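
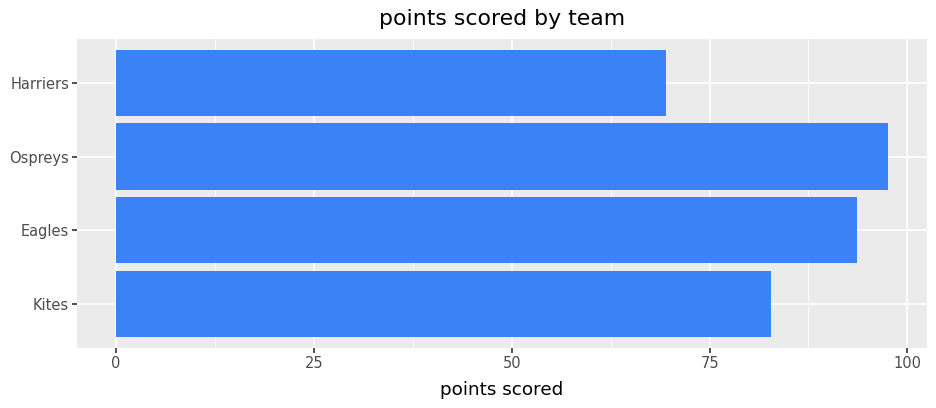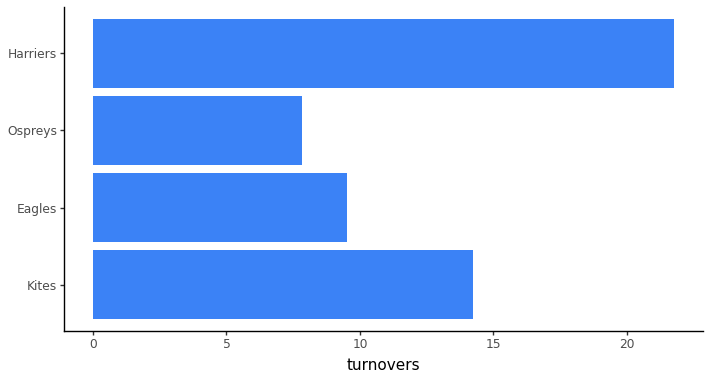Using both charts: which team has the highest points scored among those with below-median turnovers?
Chart 2 median turnovers ≈ 12; below-median teams: Eagles, Ospreys. Among those, Ospreys has the highest points scored (≈ 100).

Ospreys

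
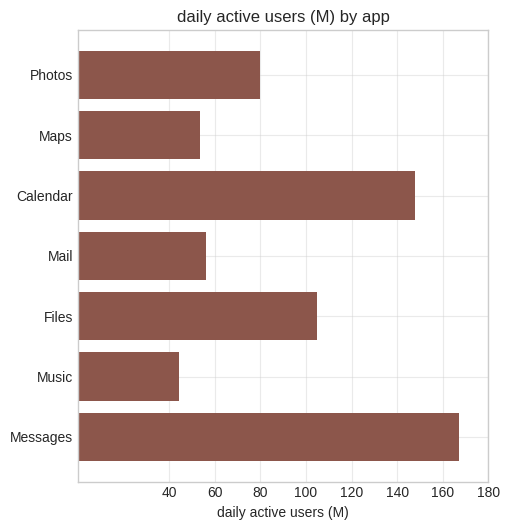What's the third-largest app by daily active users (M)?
Files

Top 4: Messages ≈ 160, Calendar ≈ 140, Files ≈ 100, Photos ≈ 80.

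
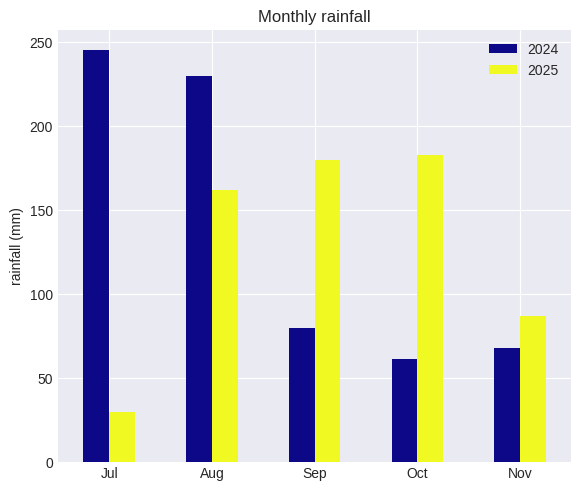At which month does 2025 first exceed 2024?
Sep

Aug: 2025 ≈ 150 vs 2024 ≈ 225 (not yet); Sep: 2025 ≈ 175 vs 2024 ≈ 75 (first crossover).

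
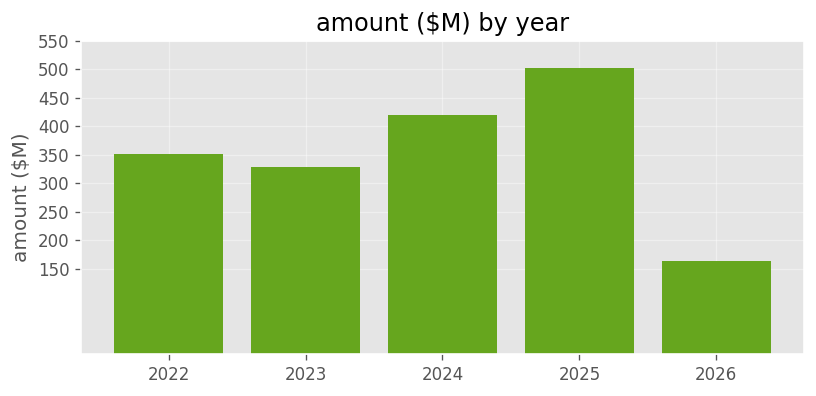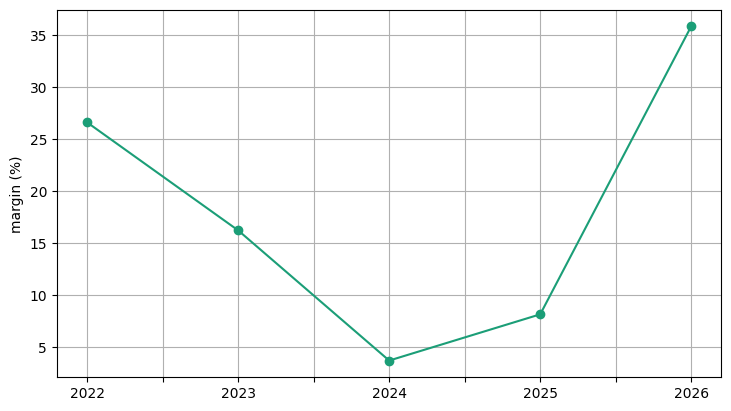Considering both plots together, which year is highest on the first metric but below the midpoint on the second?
2025

Chart 2 median margin (%) ≈ 15; below-median years: 2024, 2025. Among those, 2025 has the highest amount ($M) (≈ 500).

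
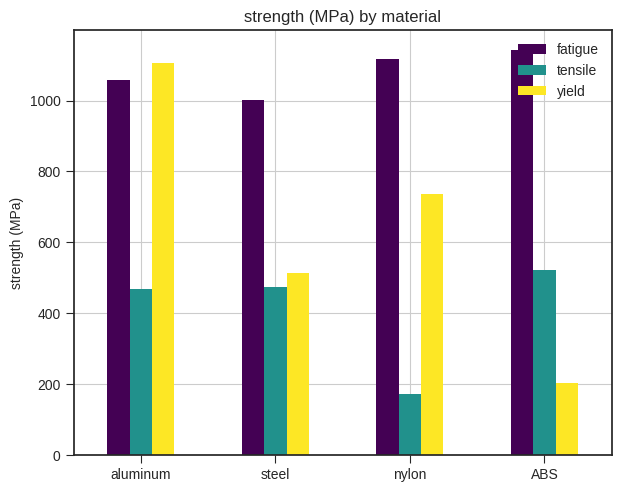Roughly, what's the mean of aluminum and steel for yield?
≈ 800

(1100 + 500) / 2 ≈ 800.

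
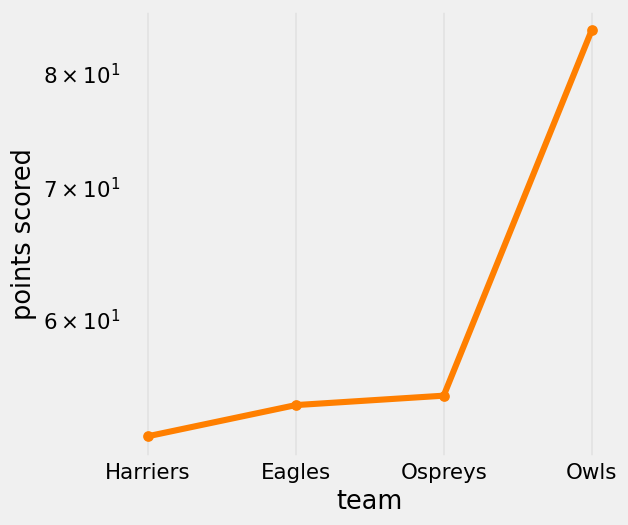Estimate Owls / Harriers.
≈ 1.7×

Owls ≈ 85, Harriers ≈ 50; 85/50 ≈ 1.7.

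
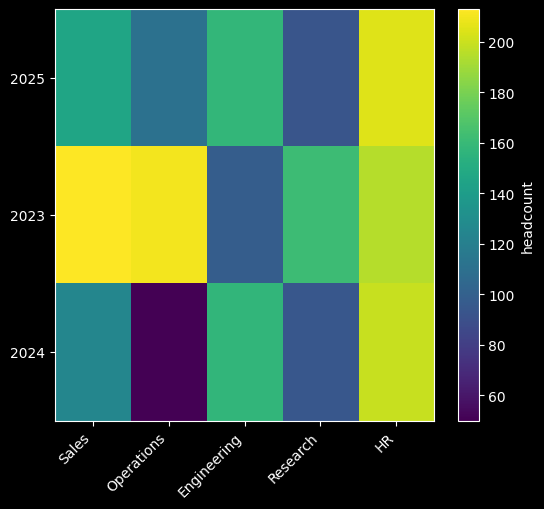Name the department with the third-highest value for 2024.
Top 4 for 2024: HR ≈ 200, Engineering ≈ 160, Sales ≈ 120, Research ≈ 100.

Sales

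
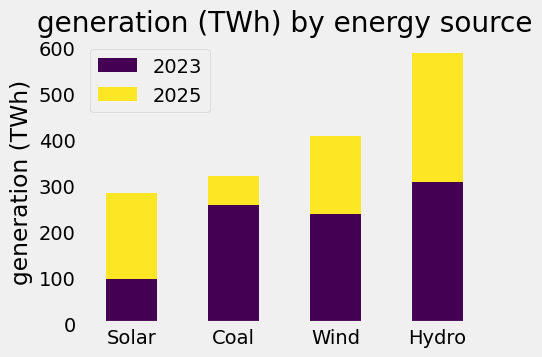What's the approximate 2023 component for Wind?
≈ 250

2023 top ≈ 250, bottom ≈ 0; segment ≈ 250.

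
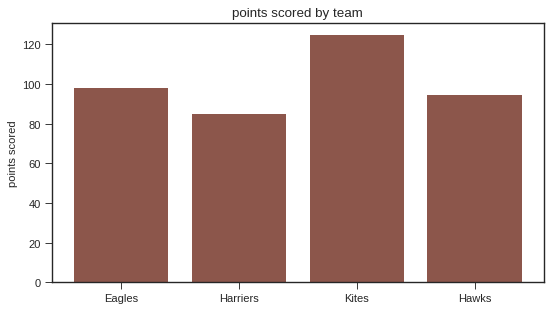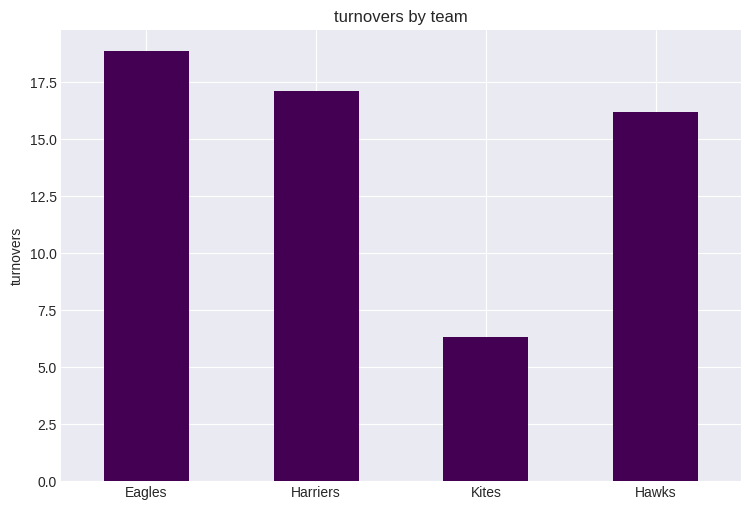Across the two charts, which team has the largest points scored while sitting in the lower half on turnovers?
Chart 2 median turnovers ≈ 16; below-median teams: Kites, Hawks. Among those, Kites has the highest points scored (≈ 120).

Kites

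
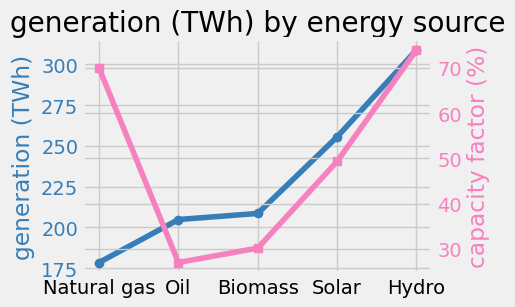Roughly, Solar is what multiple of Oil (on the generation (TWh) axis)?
Solar ≈ 260, Oil ≈ 200; 260/200 ≈ 1.3.

≈ 1.3×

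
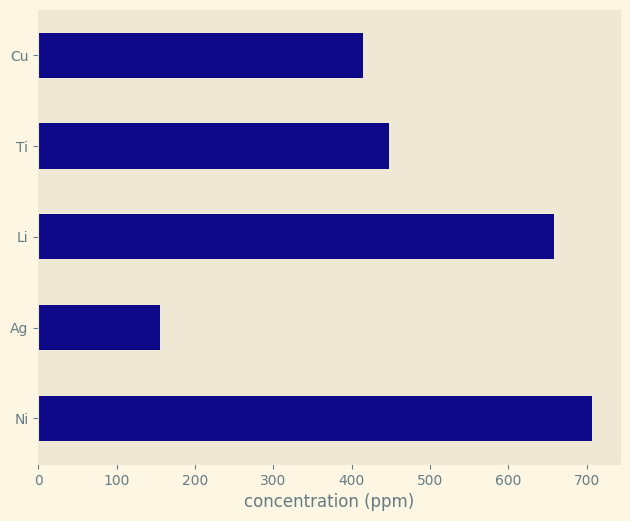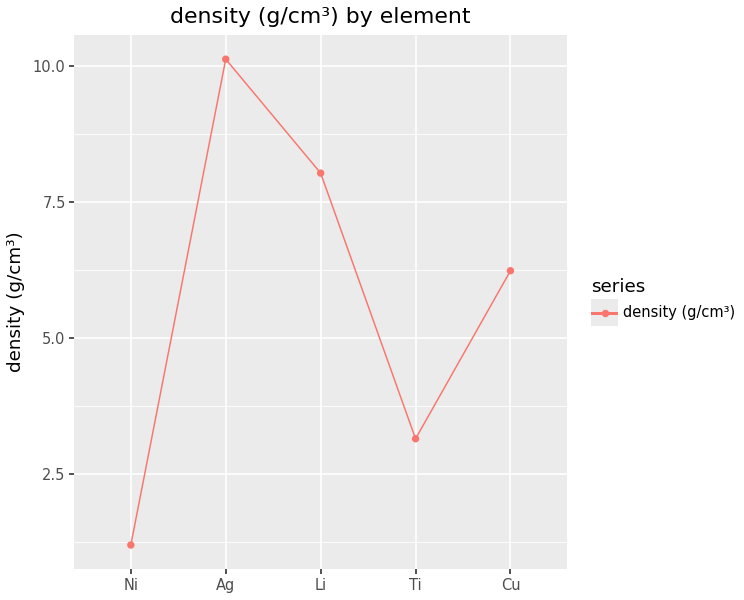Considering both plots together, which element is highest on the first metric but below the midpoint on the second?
Ni

Chart 2 median density (g/cm³) ≈ 6; below-median elements: Ni, Ti. Among those, Ni has the highest concentration (ppm) (≈ 700).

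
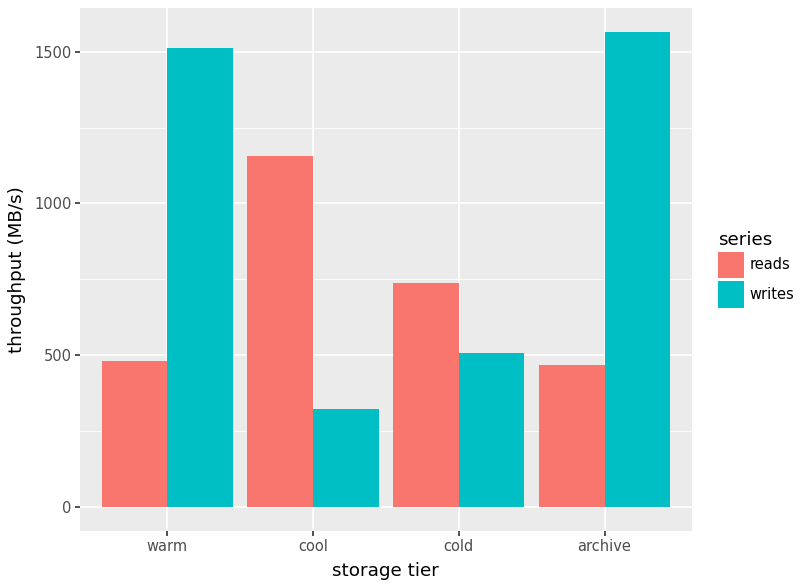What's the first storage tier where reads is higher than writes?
cool

warm: reads ≈ 400 vs writes ≈ 1600 (not yet); cool: reads ≈ 1200 vs writes ≈ 400 (first crossover).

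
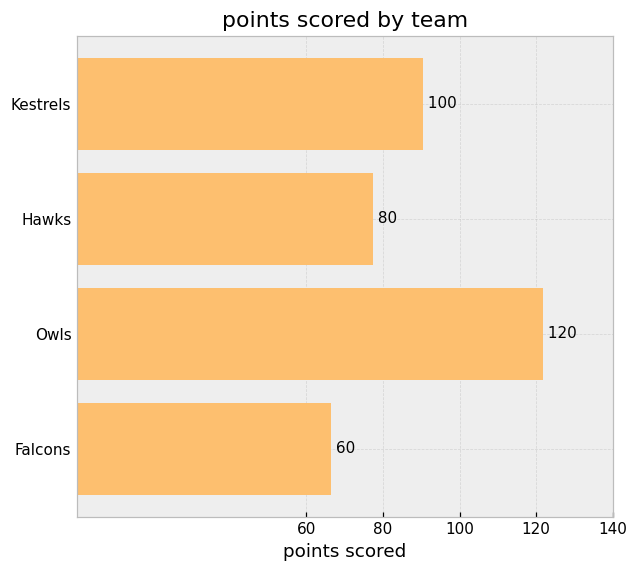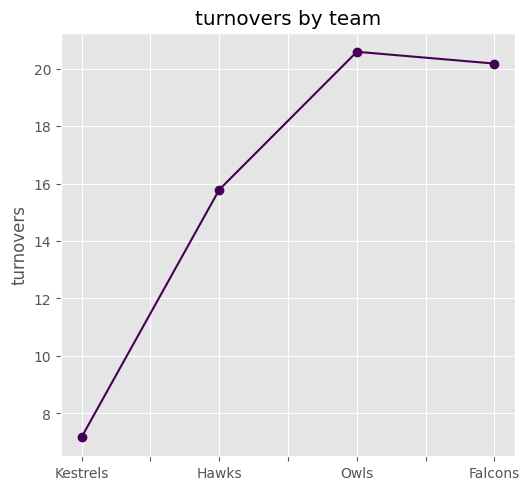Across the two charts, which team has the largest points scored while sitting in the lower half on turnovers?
Kestrels

Chart 2 median turnovers ≈ 18; below-median teams: Kestrels, Hawks. Among those, Kestrels has the highest points scored (≈ 100).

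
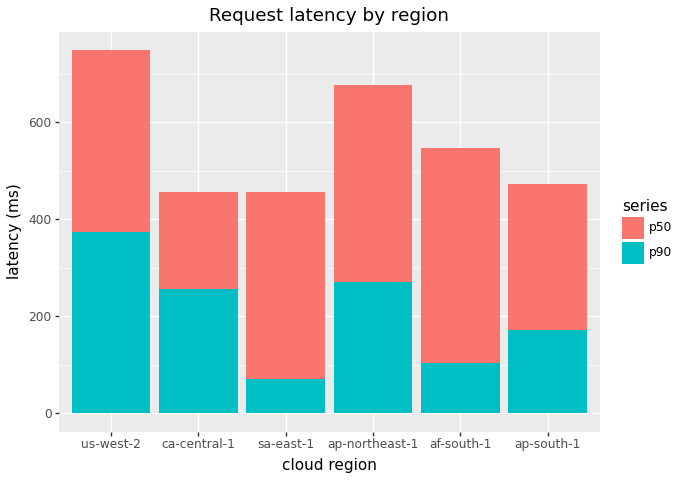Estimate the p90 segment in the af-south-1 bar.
p90 top ≈ 100, bottom ≈ 0; segment ≈ 100.

≈ 100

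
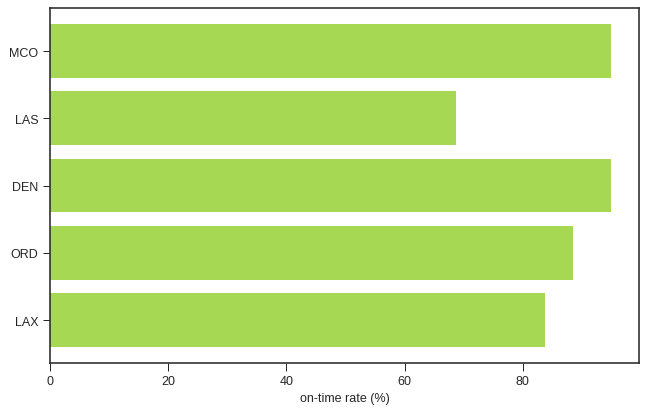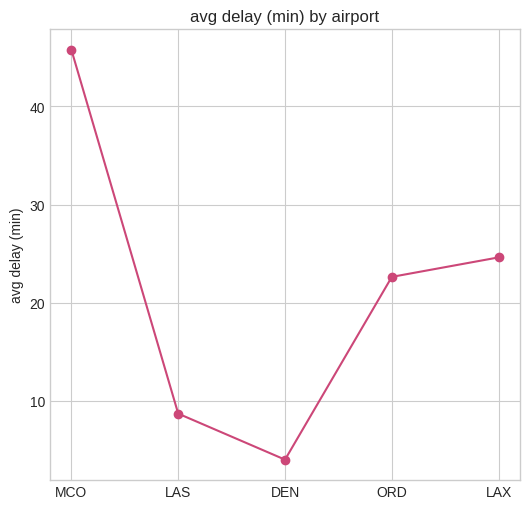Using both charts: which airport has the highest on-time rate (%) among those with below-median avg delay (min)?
DEN

Chart 2 median avg delay (min) ≈ 25; below-median airports: LAS, DEN. Among those, DEN has the highest on-time rate (%) (≈ 90).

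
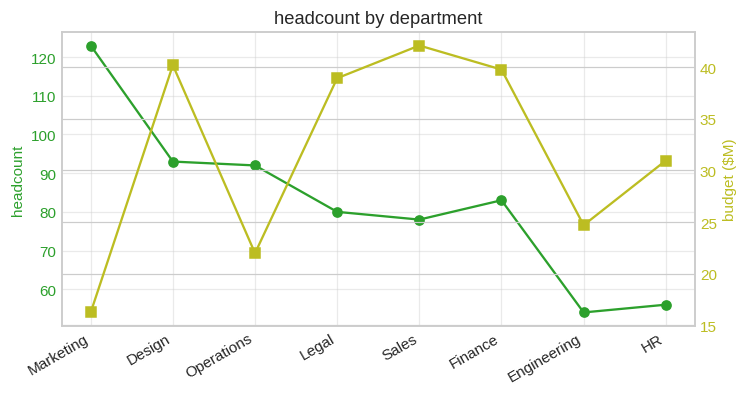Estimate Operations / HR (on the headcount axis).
Operations ≈ 90, HR ≈ 60; 90/60 ≈ 1.5.

≈ 1.5×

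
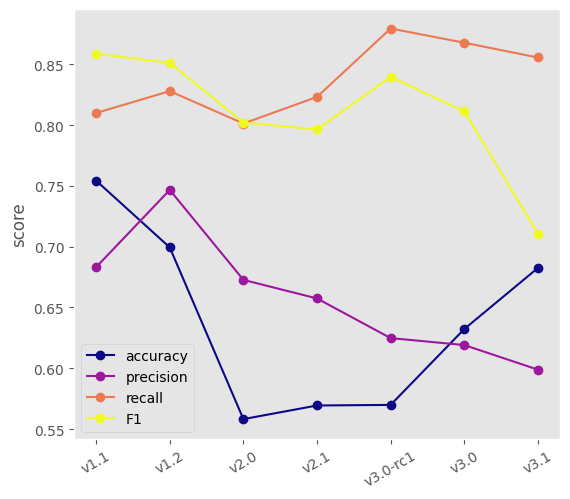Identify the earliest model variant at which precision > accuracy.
v1.1: precision ≈ 0.70 vs accuracy ≈ 0.75 (not yet); v1.2: precision ≈ 0.75 vs accuracy ≈ 0.70 (first crossover).

v1.2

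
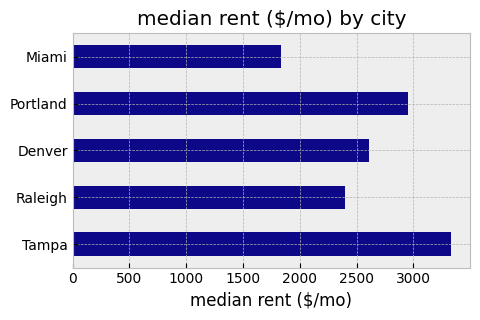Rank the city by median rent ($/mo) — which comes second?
Top 3: Tampa ≈ 3500, Portland ≈ 3000, Denver ≈ 2500.

Portland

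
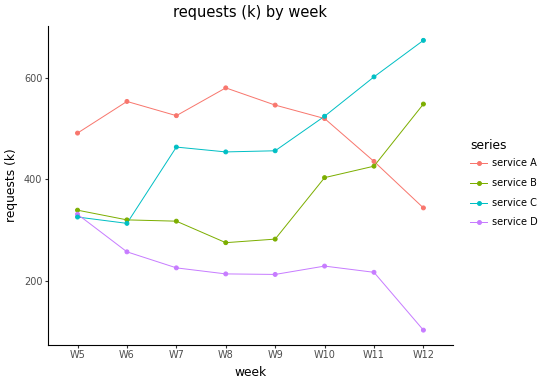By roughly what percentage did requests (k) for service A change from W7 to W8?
≈ +9.1%

W7 ≈ 550, W8 ≈ 600; (600 − 550) / 550 ≈ +9.1%.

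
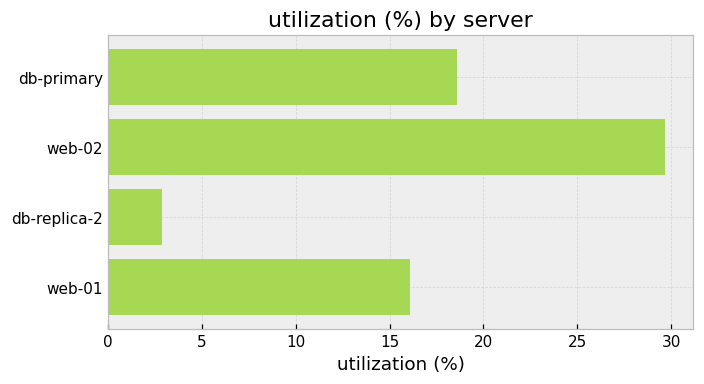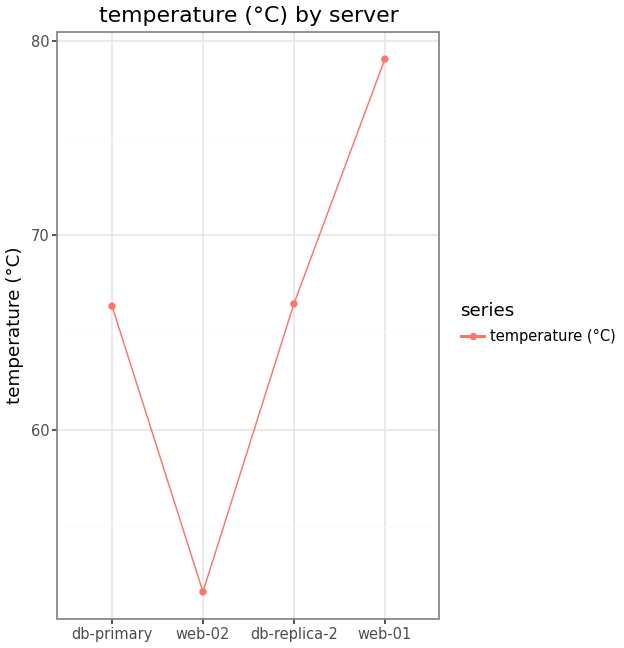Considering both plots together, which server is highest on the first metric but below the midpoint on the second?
web-02

Chart 2 median temperature (°C) ≈ 70; below-median servers: db-primary, web-02. Among those, web-02 has the highest utilization (%) (≈ 30).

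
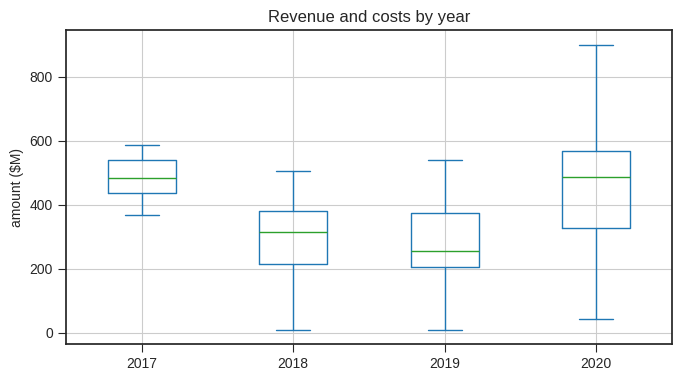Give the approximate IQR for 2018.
Q3 ≈ 380, Q1 ≈ 220; IQR ≈ 160.

≈ 160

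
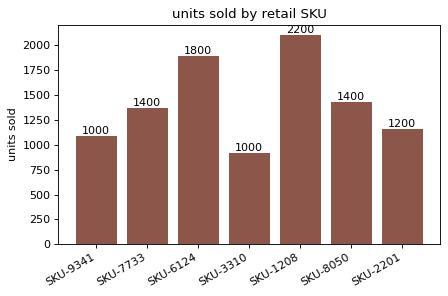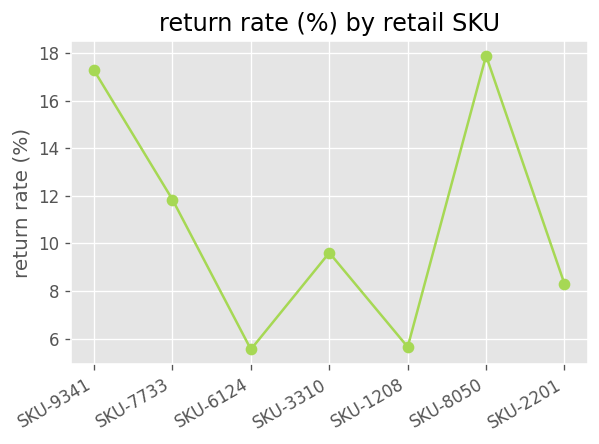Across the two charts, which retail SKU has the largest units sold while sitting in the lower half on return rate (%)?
SKU-1208

Chart 2 median return rate (%) ≈ 10; below-median retail SKUs: SKU-6124, SKU-1208, SKU-2201. Among those, SKU-1208 has the highest units sold (≈ 2200).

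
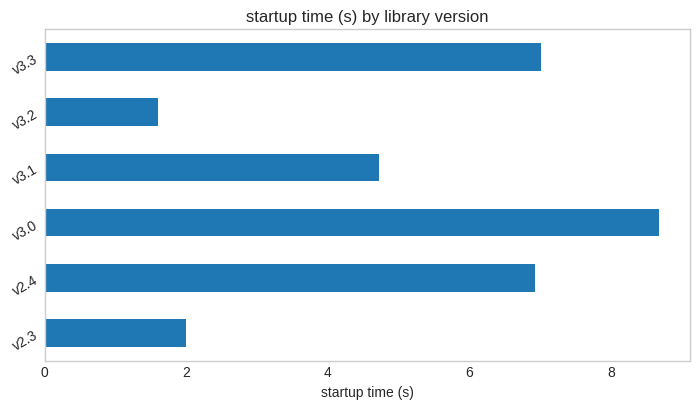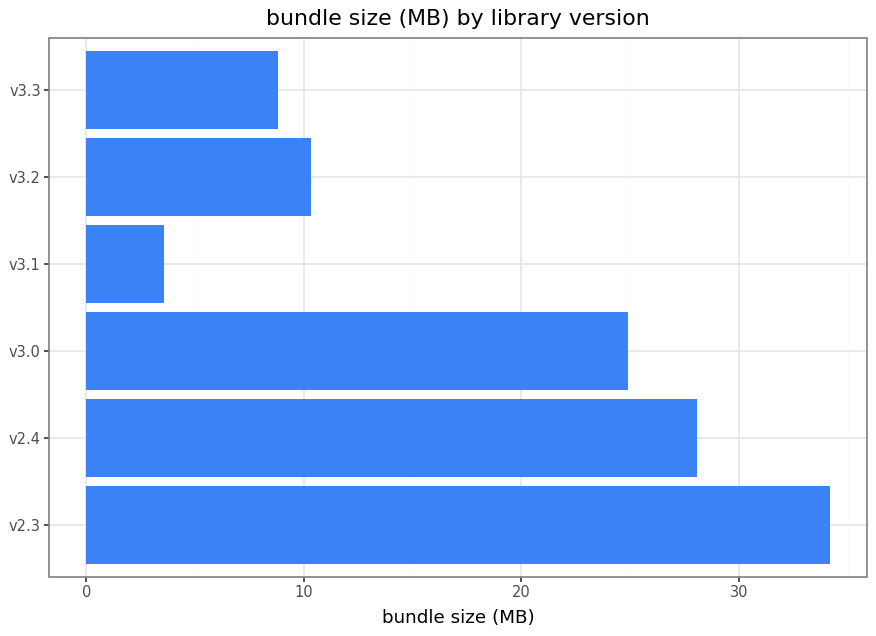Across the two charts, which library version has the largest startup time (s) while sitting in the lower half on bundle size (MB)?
v3.3

Chart 2 median bundle size (MB) ≈ 20; below-median library versions: v3.1, v3.2, v3.3. Among those, v3.3 has the highest startup time (s) (≈ 7).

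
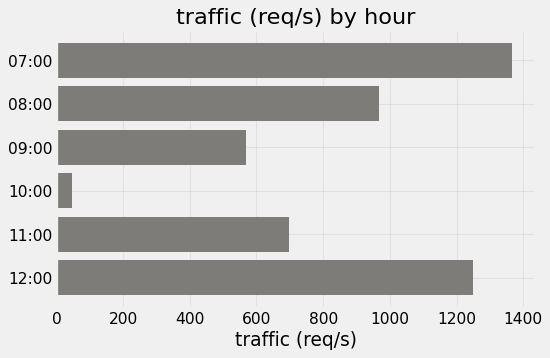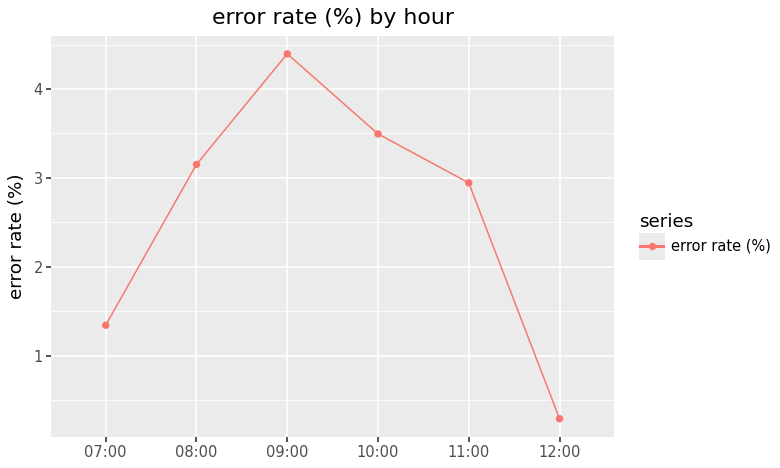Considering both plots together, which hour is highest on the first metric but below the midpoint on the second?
Chart 2 median error rate (%) ≈ 3; below-median hours: 07:00, 11:00, 12:00. Among those, 07:00 has the highest traffic (req/s) (≈ 1400).

07:00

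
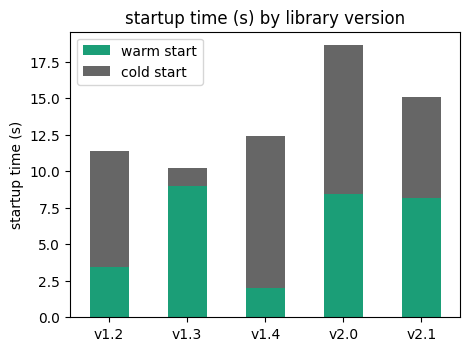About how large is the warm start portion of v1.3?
warm start top ≈ 8, bottom ≈ 0; segment ≈ 8.

≈ 8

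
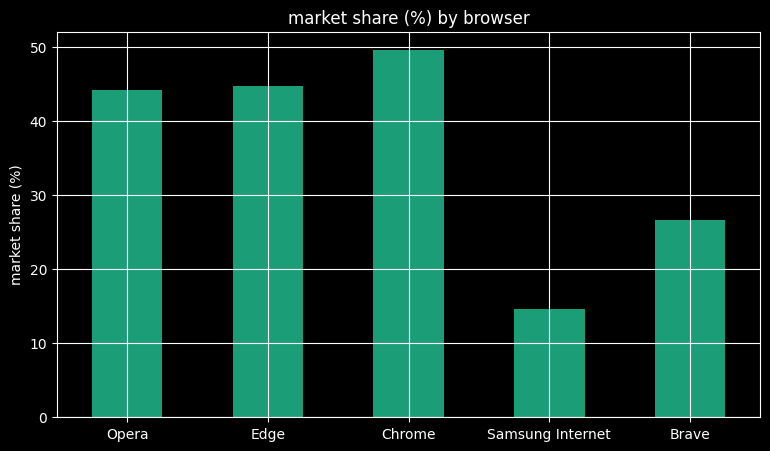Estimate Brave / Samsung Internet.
≈ 1.67×

Brave ≈ 25, Samsung Internet ≈ 15; 25/15 ≈ 1.67.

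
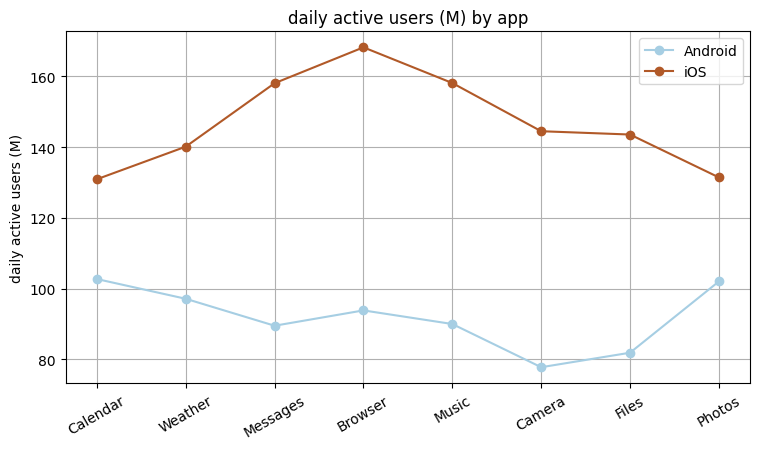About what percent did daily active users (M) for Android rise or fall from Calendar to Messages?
Calendar ≈ 100, Messages ≈ 90; (90 − 100) / 100 ≈ -10%.

≈ -10%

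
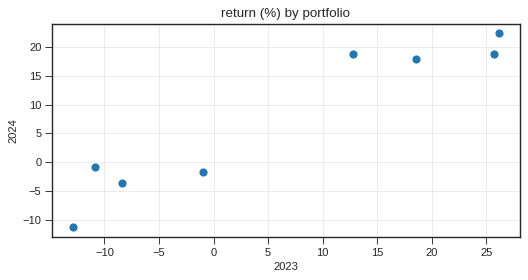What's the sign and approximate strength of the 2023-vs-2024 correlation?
Points are positively correlated; strong (|r| ≈ 1.0).

positive, strong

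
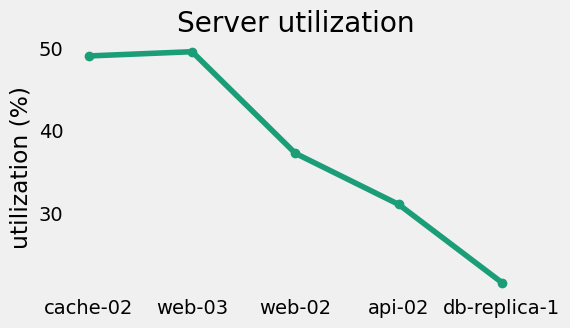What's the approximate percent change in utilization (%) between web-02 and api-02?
web-02 ≈ 35, api-02 ≈ 30; (30 − 35) / 35 ≈ -14.3%.

≈ -14.3%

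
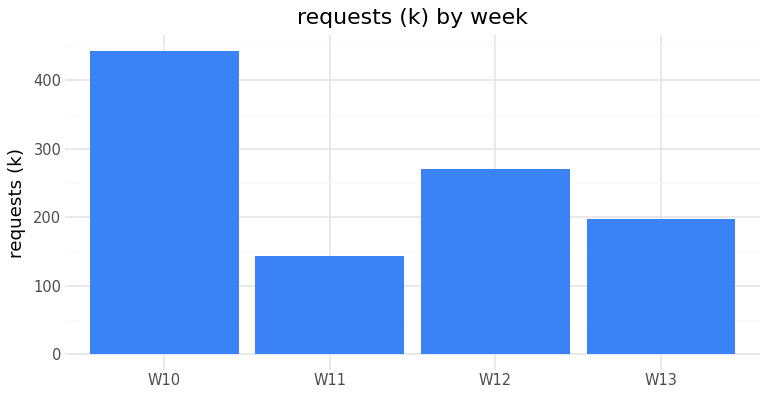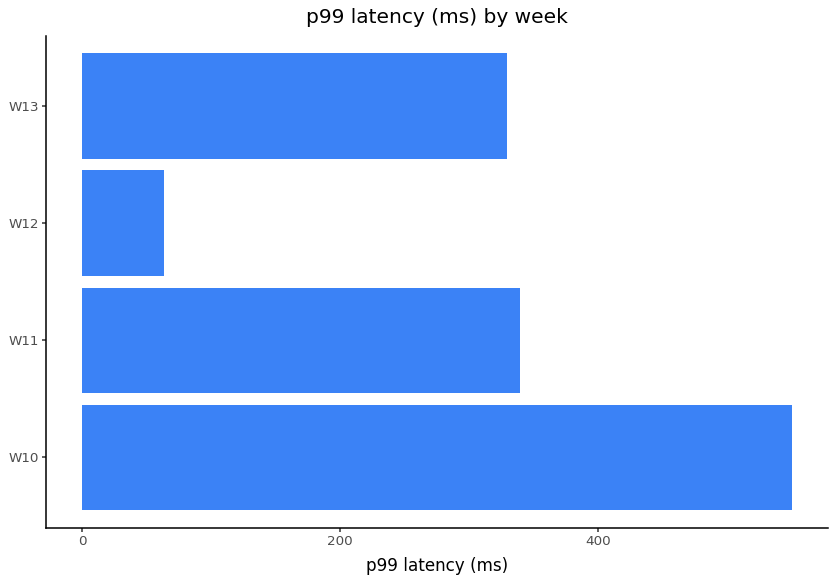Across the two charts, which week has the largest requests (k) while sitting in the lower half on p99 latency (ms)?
W12

Chart 2 median p99 latency (ms) ≈ 300; below-median weeks: W12, W13. Among those, W12 has the highest requests (k) (≈ 250).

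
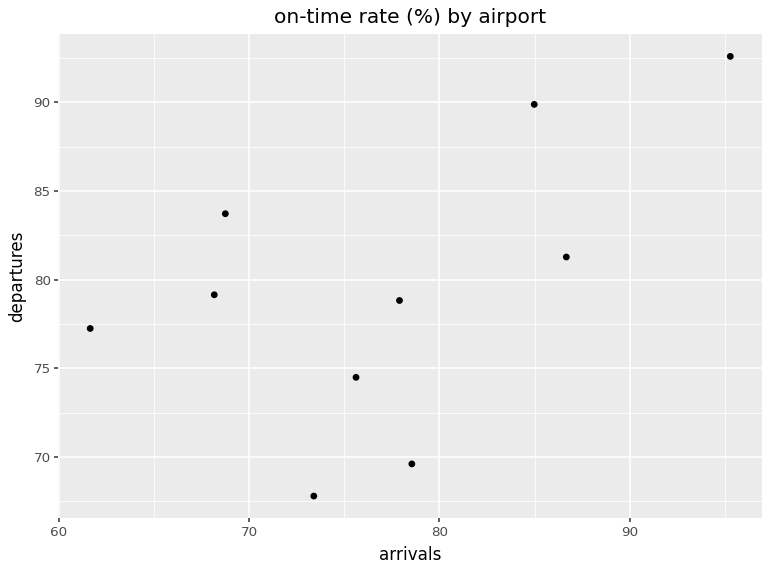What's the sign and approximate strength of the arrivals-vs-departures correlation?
Points are positively correlated; moderate (|r| ≈ 0.5).

positive, moderate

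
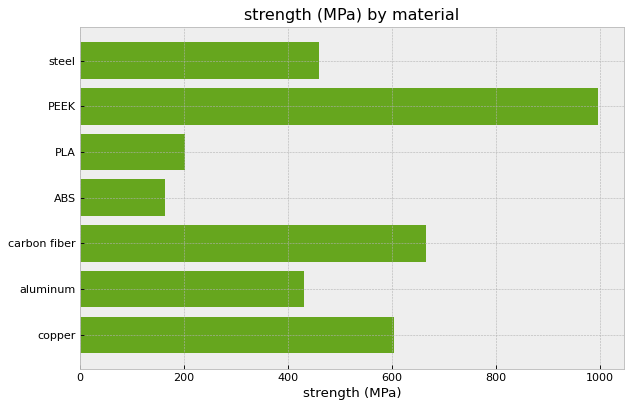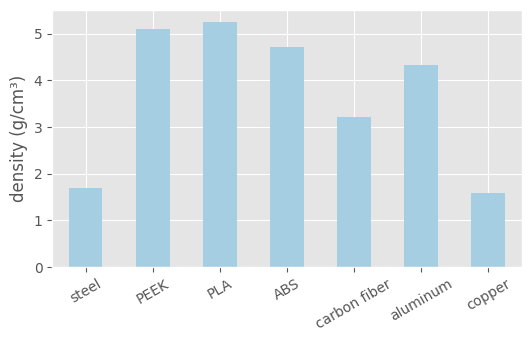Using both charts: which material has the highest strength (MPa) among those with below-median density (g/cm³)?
Chart 2 median density (g/cm³) ≈ 4.5; below-median materials: steel, carbon fiber, copper. Among those, carbon fiber has the highest strength (MPa) (≈ 700).

carbon fiber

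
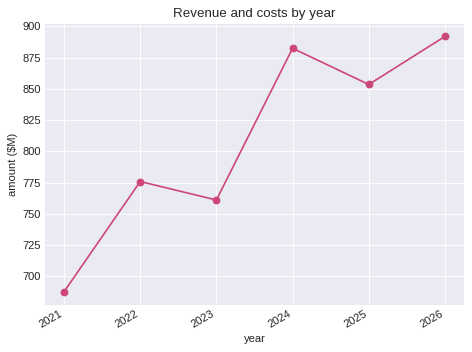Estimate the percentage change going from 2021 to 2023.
≈ +11.8%

2021 ≈ 680, 2023 ≈ 760; (760 − 680) / 680 ≈ +11.8%.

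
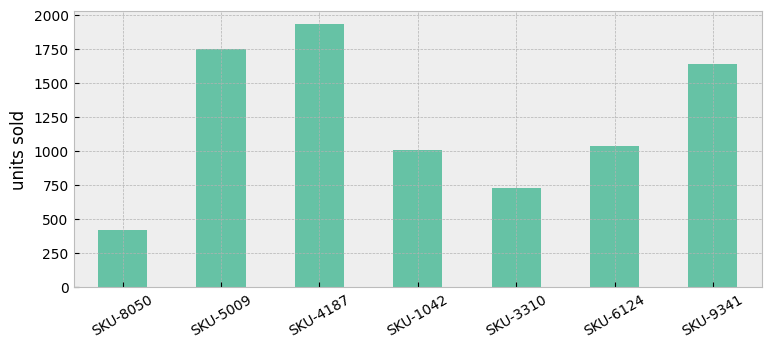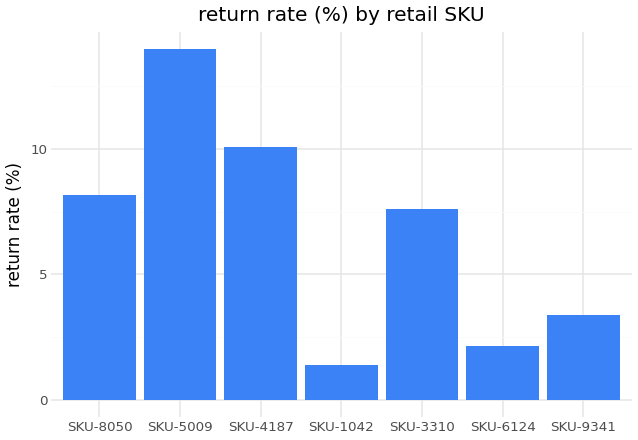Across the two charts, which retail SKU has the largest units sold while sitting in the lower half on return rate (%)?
Chart 2 median return rate (%) ≈ 8; below-median retail SKUs: SKU-1042, SKU-6124, SKU-9341. Among those, SKU-9341 has the highest units sold (≈ 1600).

SKU-9341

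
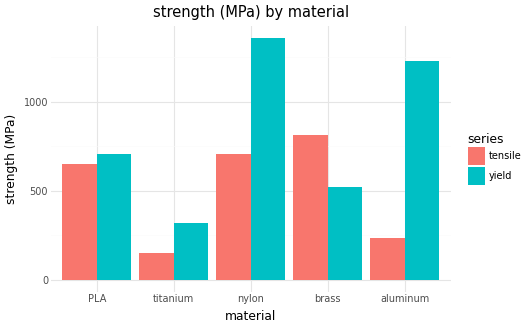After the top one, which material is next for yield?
aluminum

Top 3 for yield: nylon ≈ 1400, aluminum ≈ 1200, PLA ≈ 800.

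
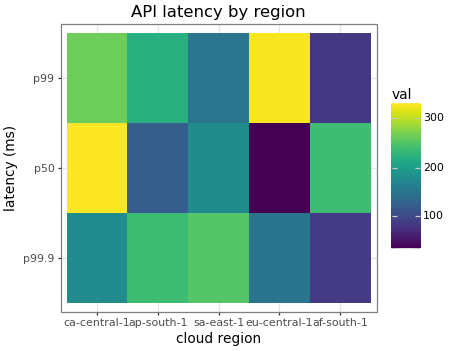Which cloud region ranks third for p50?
Top 4 for p50: ca-central-1 ≈ 325, af-south-1 ≈ 250, sa-east-1 ≈ 175, ap-south-1 ≈ 125.

sa-east-1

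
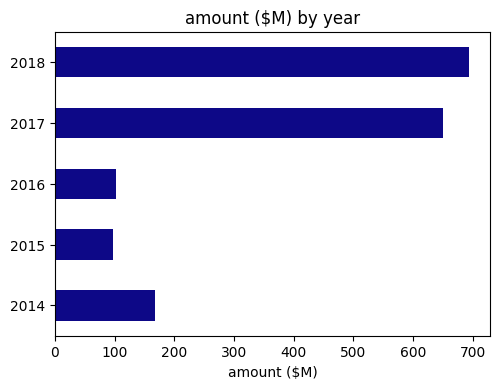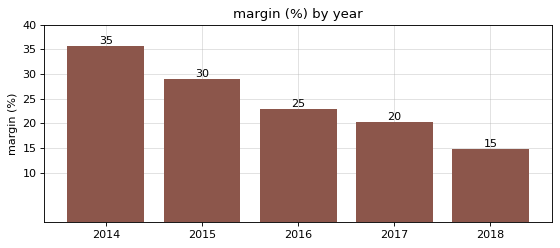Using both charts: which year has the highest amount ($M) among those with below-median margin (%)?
Chart 2 median margin (%) ≈ 25; below-median years: 2017, 2018. Among those, 2018 has the highest amount ($M) (≈ 700).

2018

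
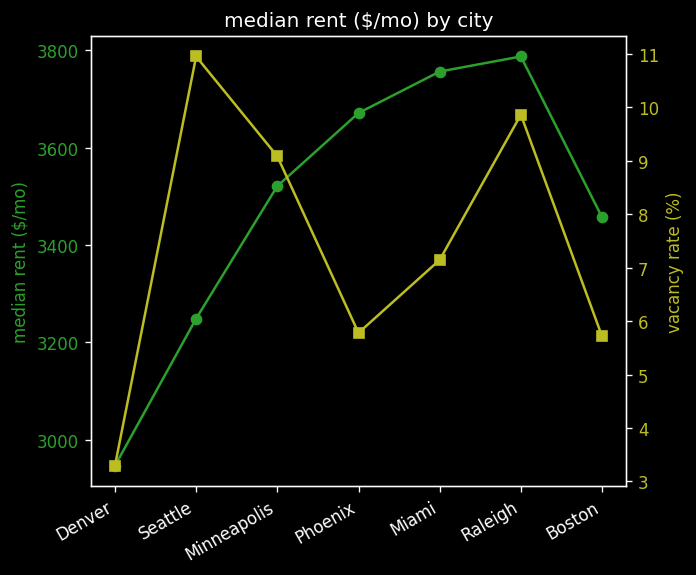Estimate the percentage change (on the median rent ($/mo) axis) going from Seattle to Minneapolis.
≈ +9.4%

Seattle ≈ 3200, Minneapolis ≈ 3500; (3500 − 3200) / 3200 ≈ +9.4%.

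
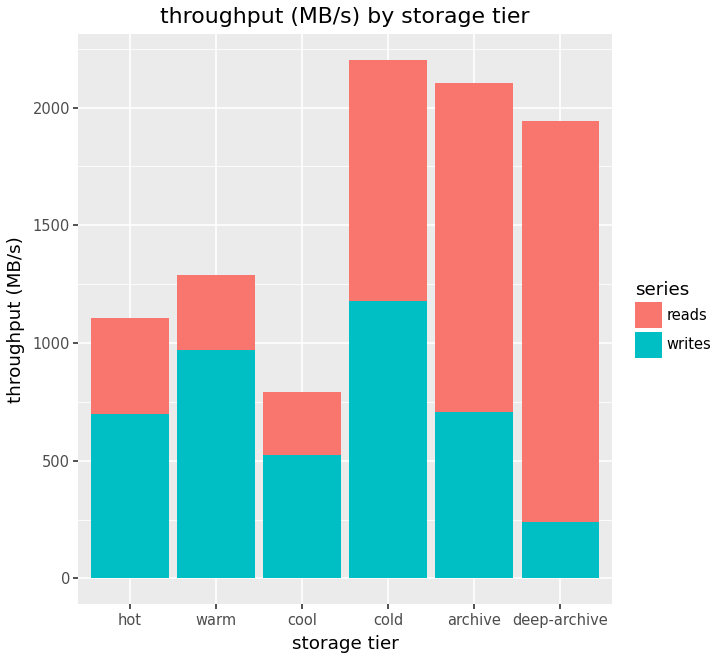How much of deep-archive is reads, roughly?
≈ 1800

reads top ≈ 2000, bottom ≈ 200; segment ≈ 1800.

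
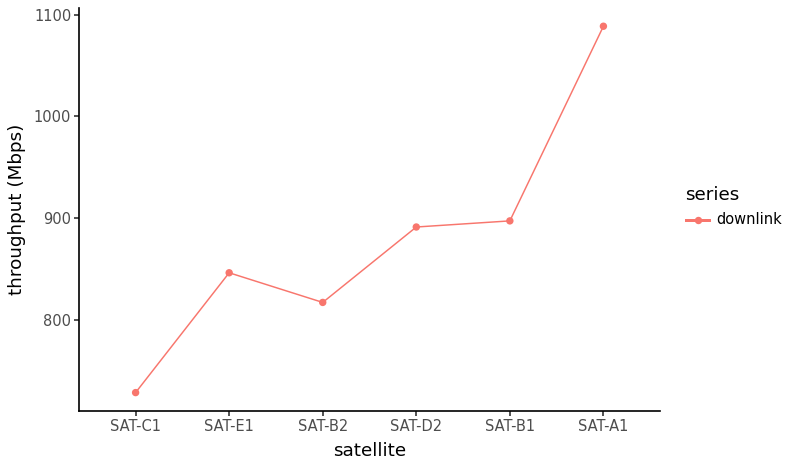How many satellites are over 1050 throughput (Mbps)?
1

Above 1050: SAT-A1.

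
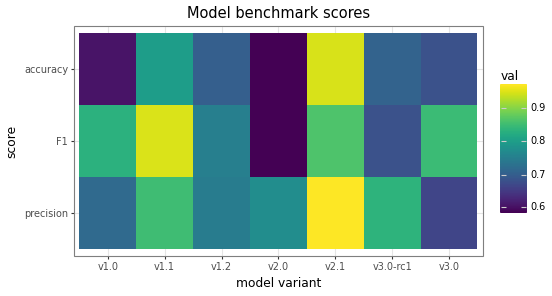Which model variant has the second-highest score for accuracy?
v1.1

Top 3 for accuracy: v2.1 ≈ 0.95, v1.1 ≈ 0.80, v3.0-rc1 ≈ 0.70.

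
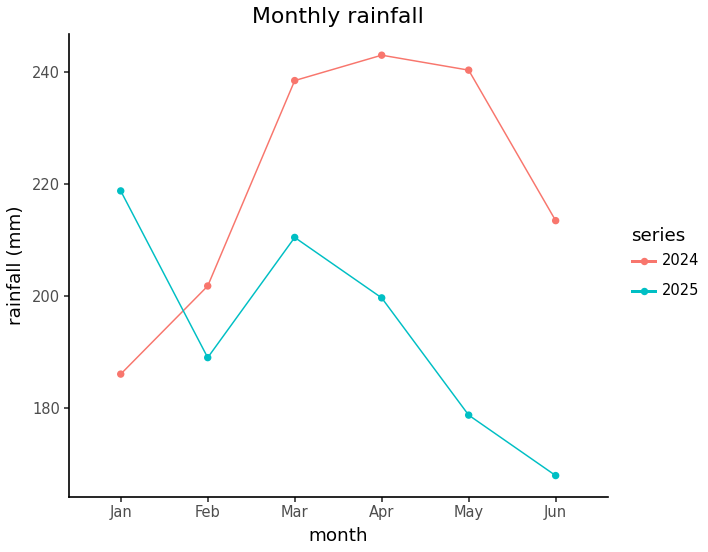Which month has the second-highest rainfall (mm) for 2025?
Mar

Top 3 for 2025: Jan ≈ 220, Mar ≈ 210, Apr ≈ 200.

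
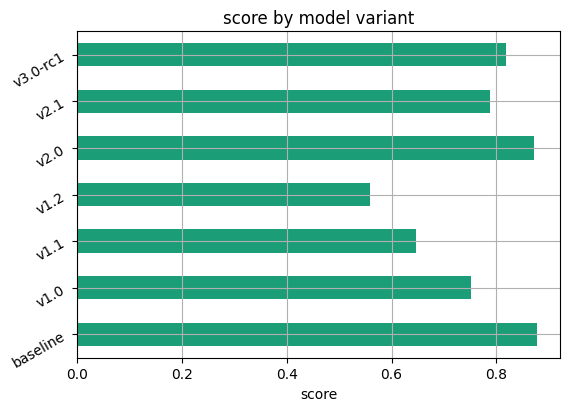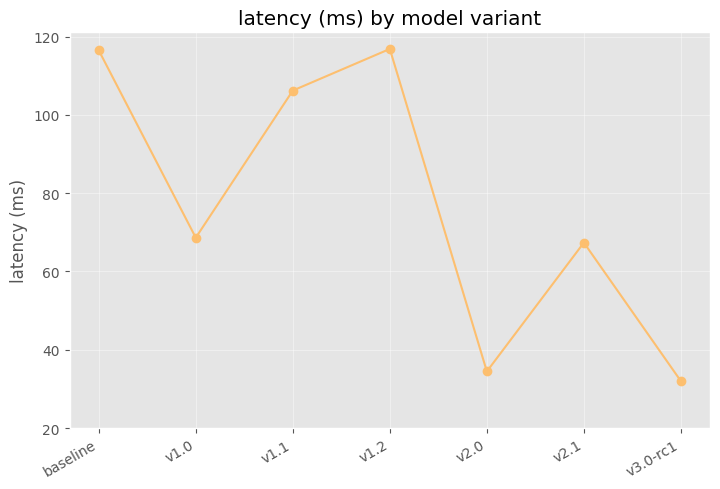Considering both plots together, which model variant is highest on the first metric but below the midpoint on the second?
Chart 2 median latency (ms) ≈ 60; below-median model variants: v2.0, v2.1, v3.0-rc1. Among those, v2.0 has the highest score (≈ 0.9).

v2.0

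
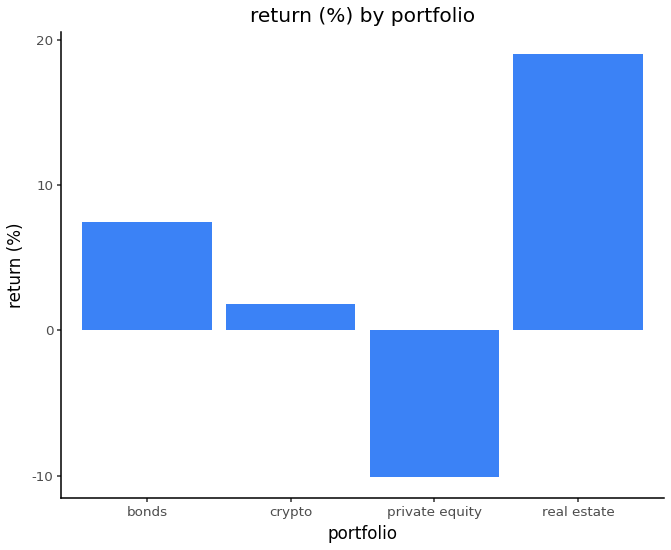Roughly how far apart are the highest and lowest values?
≈ 30

Max real estate ≈ 20, min private equity ≈ -10; range ≈ 30.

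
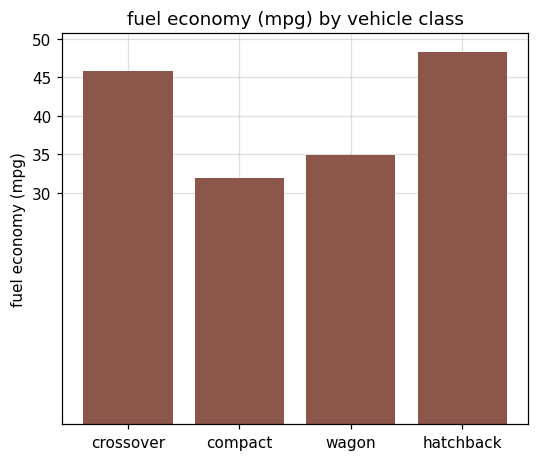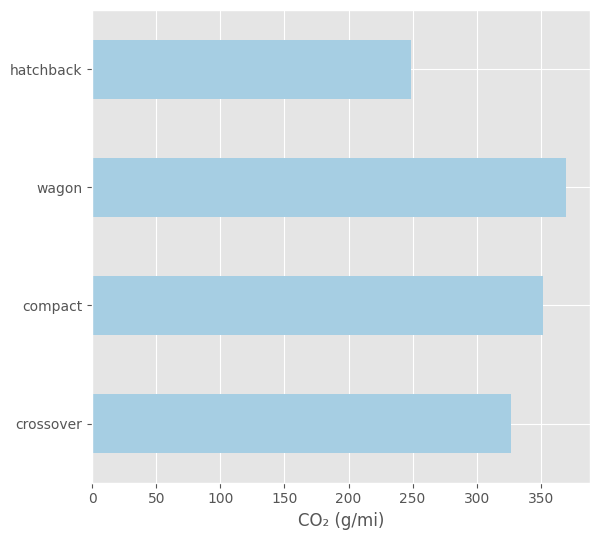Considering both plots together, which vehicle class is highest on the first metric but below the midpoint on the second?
Chart 2 median CO₂ (g/mi) ≈ 350; below-median vehicle classes: crossover, hatchback. Among those, hatchback has the highest fuel economy (mpg) (≈ 50).

hatchback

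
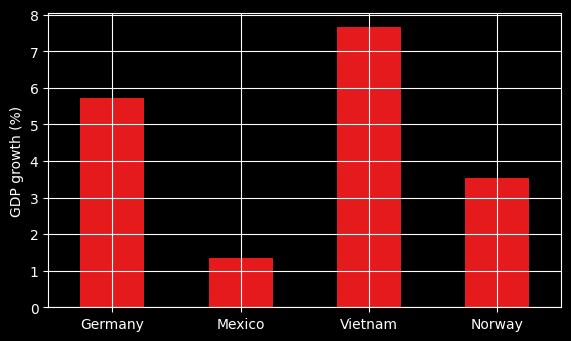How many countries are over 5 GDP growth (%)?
Above 5: Germany, Vietnam.

2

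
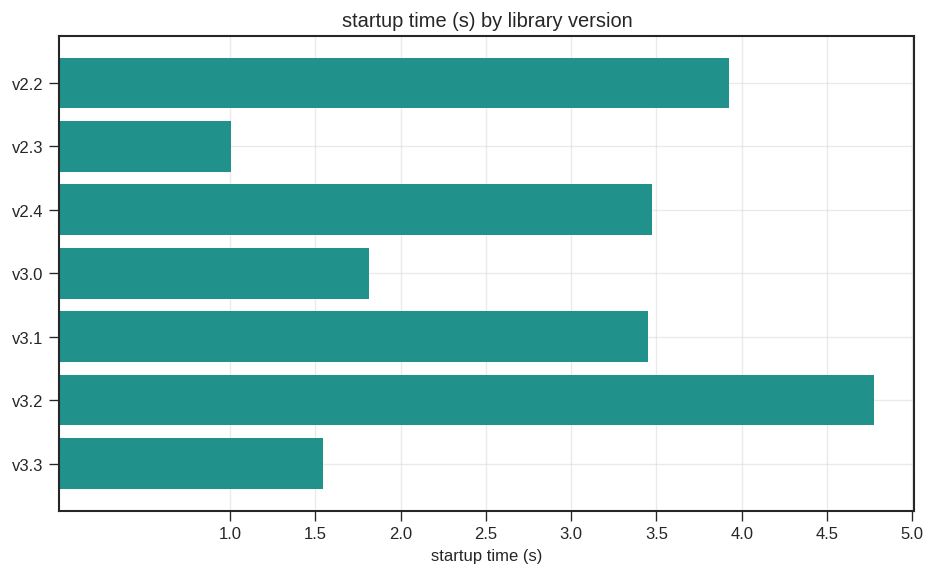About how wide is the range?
≈ 4.0

Max v3.2 ≈ 5.0, min v2.3 ≈ 1.0; range ≈ 4.0.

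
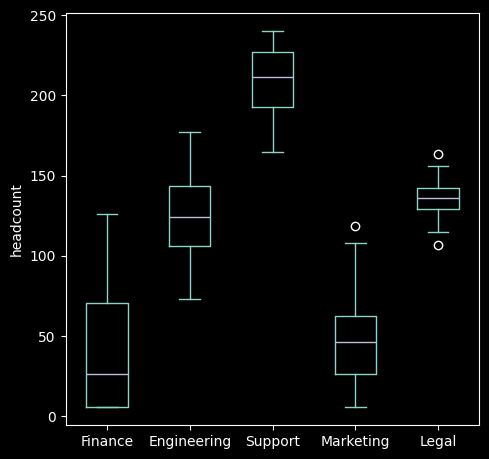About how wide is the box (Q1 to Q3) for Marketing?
≈ 40

Q3 ≈ 60, Q1 ≈ 20; IQR ≈ 40.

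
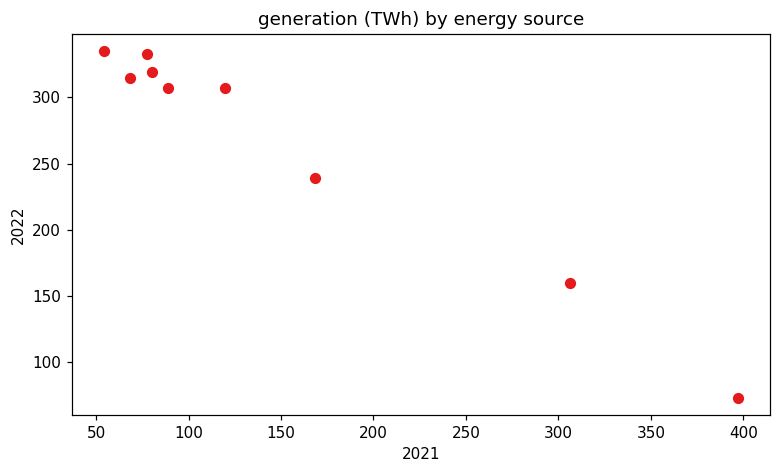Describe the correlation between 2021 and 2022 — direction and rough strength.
Points are negatively correlated; strong (|r| ≈ 1.0).

negative, strong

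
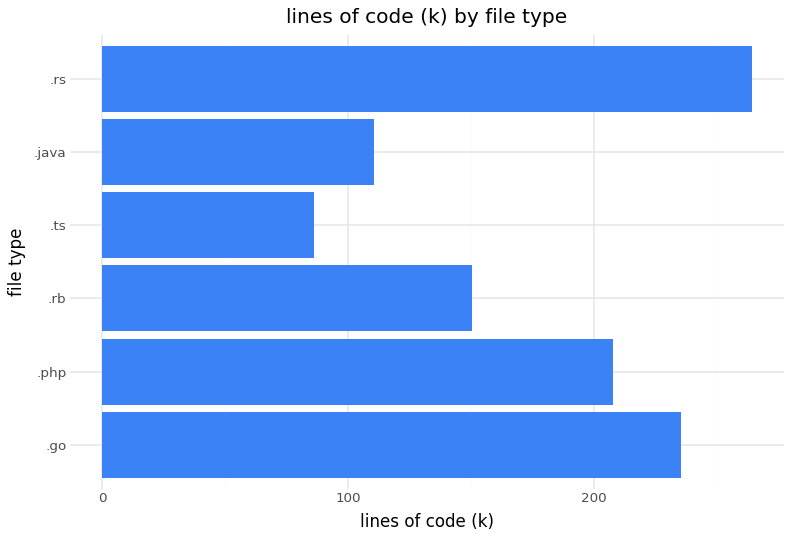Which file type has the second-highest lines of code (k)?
.go

Top 3: .rs ≈ 275, .go ≈ 225, .php ≈ 200.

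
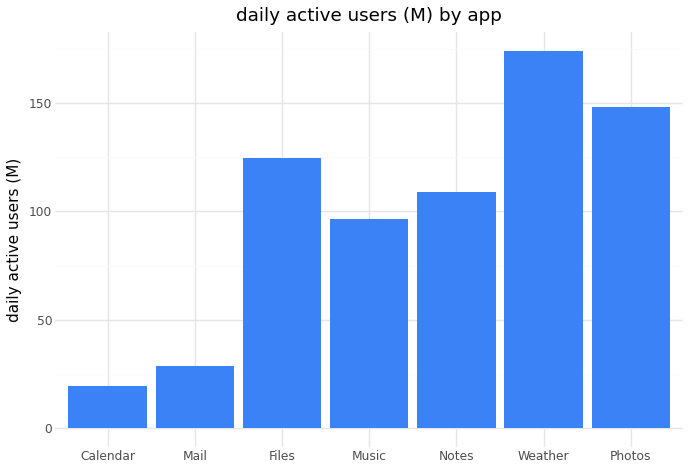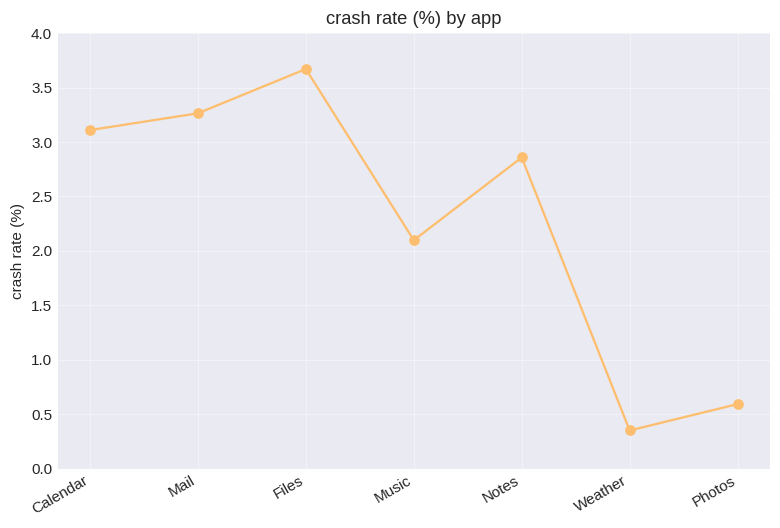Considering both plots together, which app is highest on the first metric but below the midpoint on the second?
Weather

Chart 2 median crash rate (%) ≈ 3; below-median apps: Music, Weather, Photos. Among those, Weather has the highest daily active users (M) (≈ 180).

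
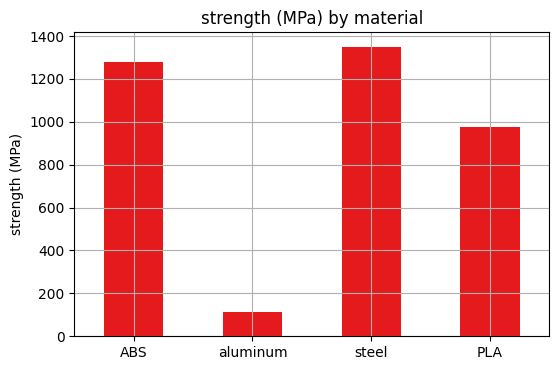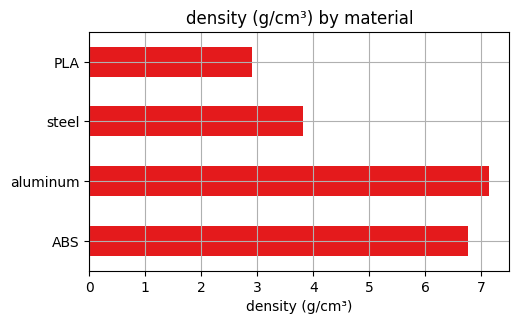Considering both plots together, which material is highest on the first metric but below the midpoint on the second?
steel

Chart 2 median density (g/cm³) ≈ 5; below-median materials: steel, PLA. Among those, steel has the highest strength (MPa) (≈ 1400).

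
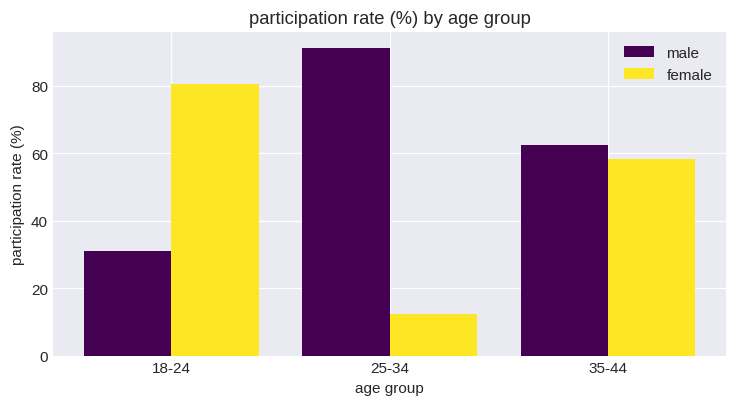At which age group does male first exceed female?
18-24: male ≈ 30 vs female ≈ 80 (not yet); 25-34: male ≈ 90 vs female ≈ 10 (first crossover).

25-34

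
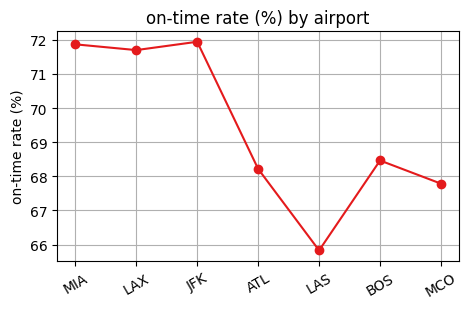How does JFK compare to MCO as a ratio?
≈ 1.06×

JFK ≈ 72, MCO ≈ 68; 72/68 ≈ 1.06.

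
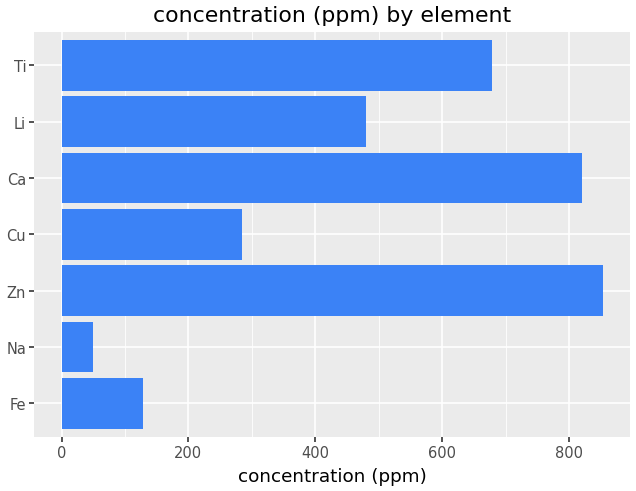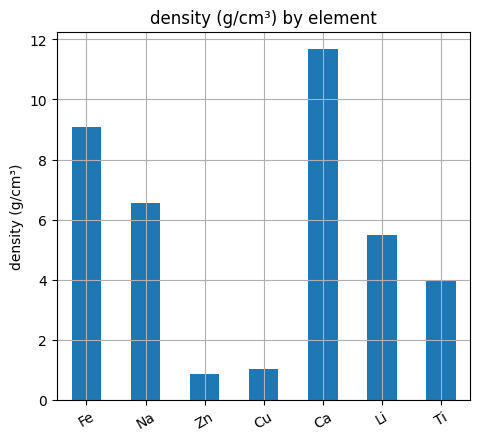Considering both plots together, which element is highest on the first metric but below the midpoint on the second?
Zn

Chart 2 median density (g/cm³) ≈ 6; below-median elements: Zn, Cu, Ti. Among those, Zn has the highest concentration (ppm) (≈ 900).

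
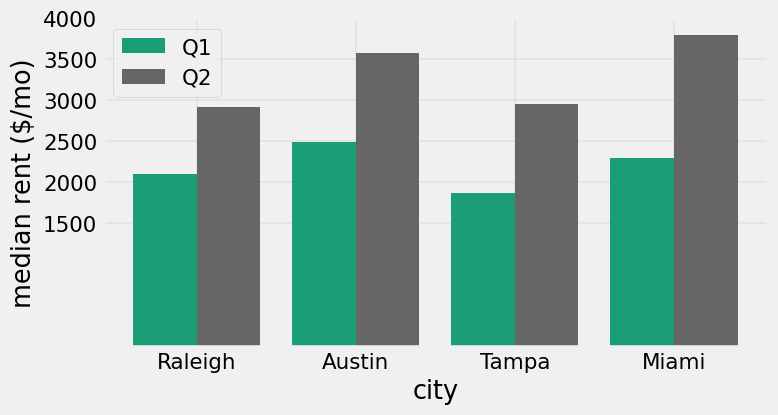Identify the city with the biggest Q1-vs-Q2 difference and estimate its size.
Miami, ≈ 1500 $/mo

Miami: Q1 ≈ 2500, Q2 ≈ 4000 → gap ≈ 1500. Next-largest (Austin) is only ≈ 1000.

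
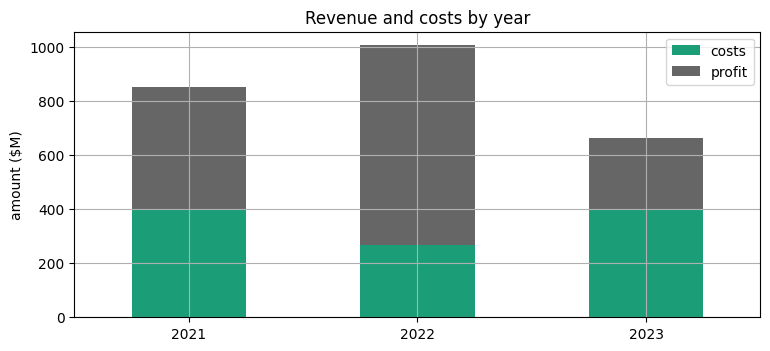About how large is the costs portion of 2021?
costs top ≈ 400, bottom ≈ 0; segment ≈ 400.

≈ 400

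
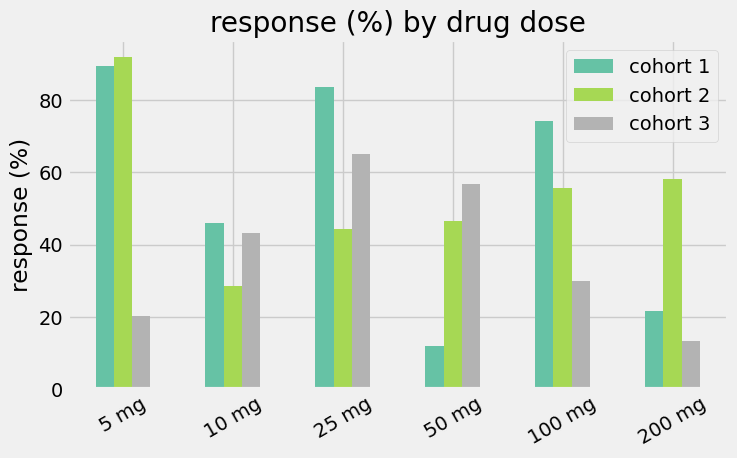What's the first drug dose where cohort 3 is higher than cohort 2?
5 mg: cohort 3 ≈ 20 vs cohort 2 ≈ 90 (not yet); 10 mg: cohort 3 ≈ 40 vs cohort 2 ≈ 30 (first crossover).

10 mg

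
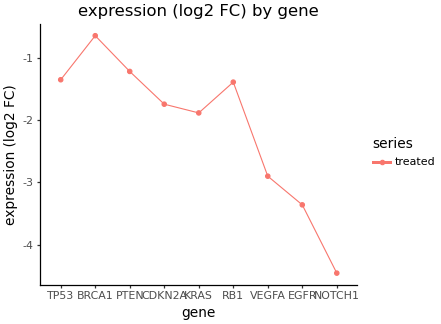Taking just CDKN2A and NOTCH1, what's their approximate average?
≈ -3

(-1.5 + -4.5) / 2 ≈ -3.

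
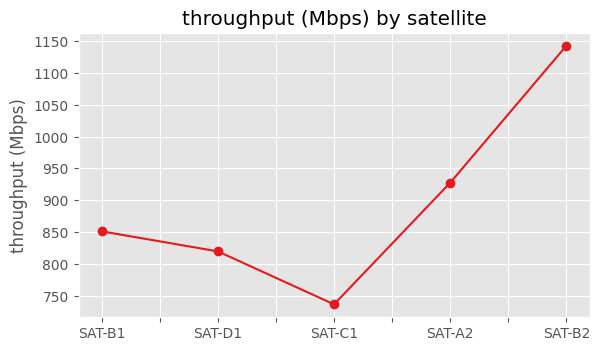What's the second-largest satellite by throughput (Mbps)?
Top 3: SAT-B2 ≈ 1150, SAT-A2 ≈ 950, SAT-B1 ≈ 850.

SAT-A2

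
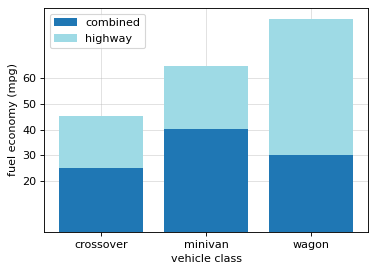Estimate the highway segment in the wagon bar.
highway top ≈ 80, bottom ≈ 30; segment ≈ 50.

≈ 50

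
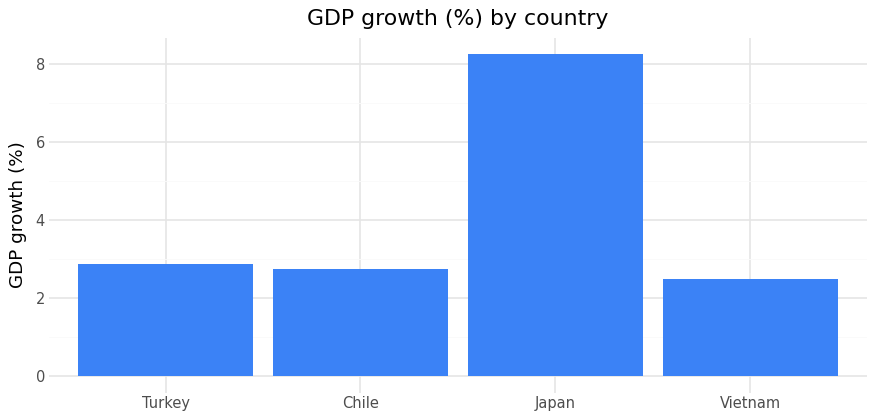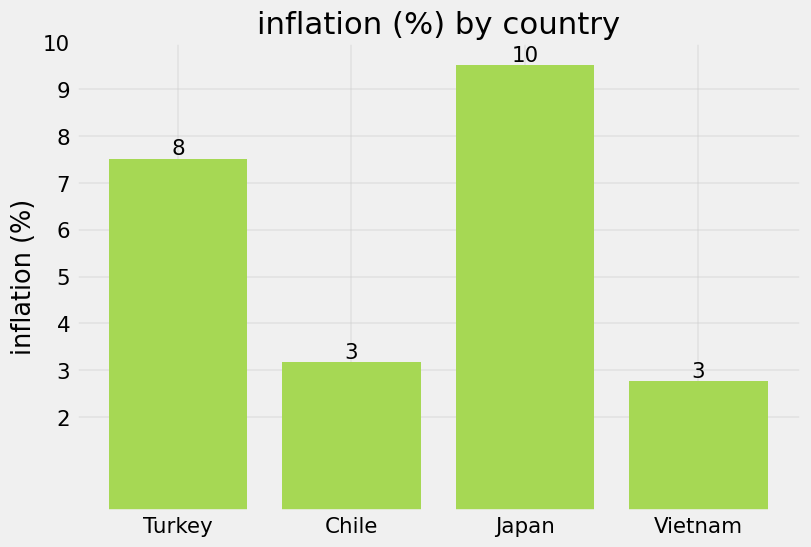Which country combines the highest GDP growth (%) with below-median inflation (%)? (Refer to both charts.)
Chile

Chart 2 median inflation (%) ≈ 5; below-median countries: Chile, Vietnam. Among those, Chile has the highest GDP growth (%) (≈ 3).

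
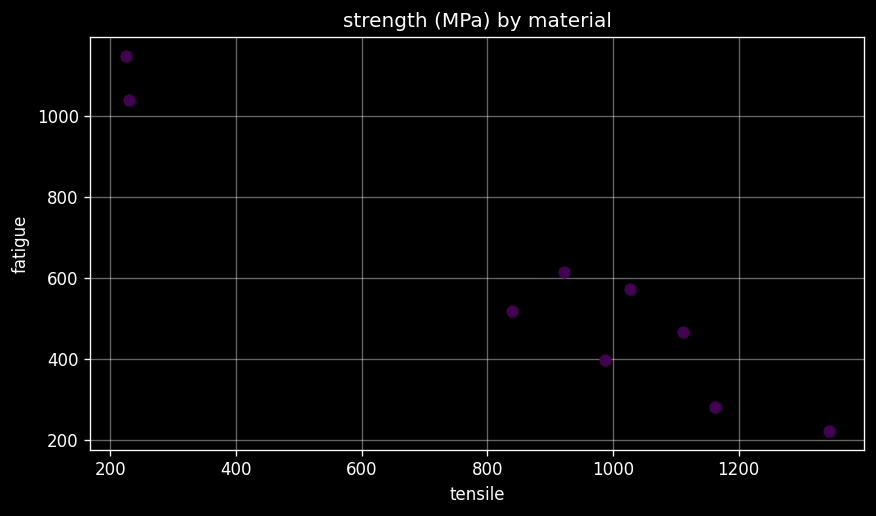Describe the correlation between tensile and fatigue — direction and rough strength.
negative, strong

Points are negatively correlated; strong (|r| ≈ 1.0).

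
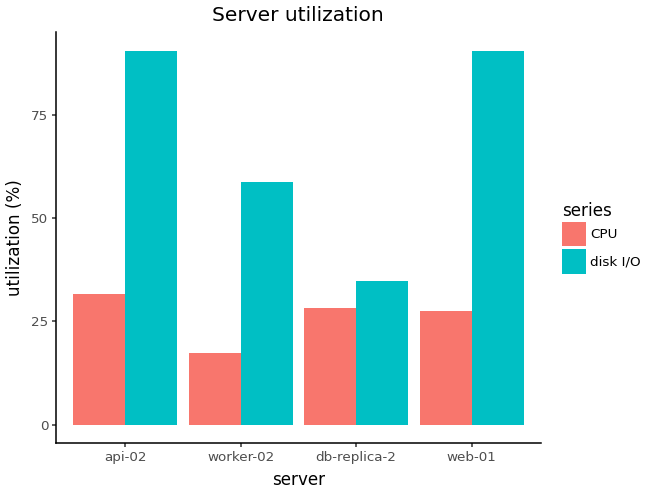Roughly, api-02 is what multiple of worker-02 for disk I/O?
api-02 ≈ 90, worker-02 ≈ 60; 90/60 ≈ 1.5.

≈ 1.5×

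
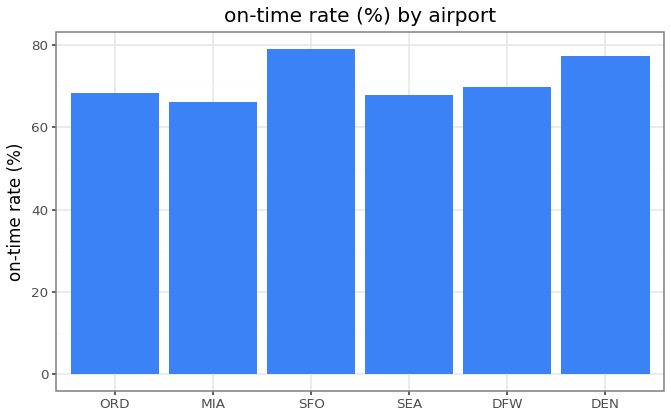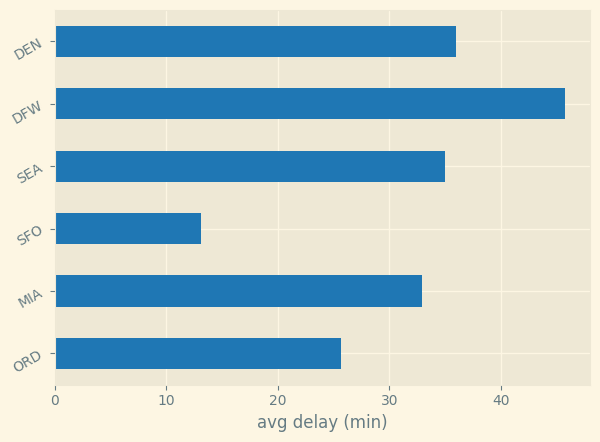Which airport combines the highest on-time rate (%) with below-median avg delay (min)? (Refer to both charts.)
Chart 2 median avg delay (min) ≈ 35; below-median airports: ORD, MIA, SFO. Among those, SFO has the highest on-time rate (%) (≈ 80).

SFO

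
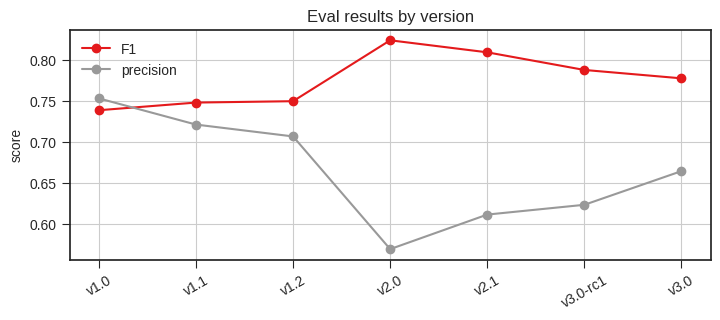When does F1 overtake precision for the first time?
v1.0: F1 ≈ 0.75 vs precision ≈ 0.75 (not yet); v1.1: F1 ≈ 0.75 vs precision ≈ 0.70 (first crossover).

v1.1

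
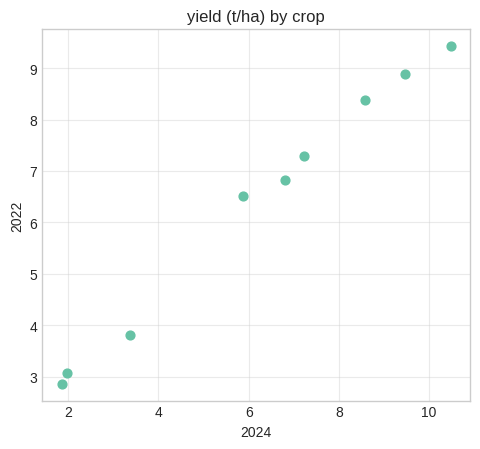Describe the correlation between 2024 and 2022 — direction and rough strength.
Points are positively correlated; strong (|r| ≈ 1.0).

positive, strong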